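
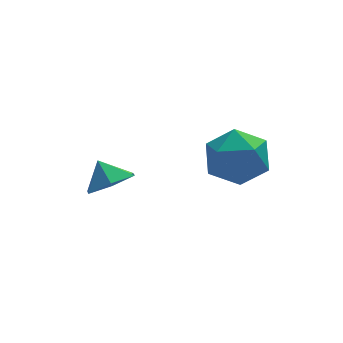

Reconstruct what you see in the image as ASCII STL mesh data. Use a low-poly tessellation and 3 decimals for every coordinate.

solid 
facet normal 0.477 0.629 0.614
outer loop
vertex 1.788 1.997 1.116
vertex 1.509 1.297 2.049
vertex 2.528 1.113 1.446
endloop
endfacet
facet normal 0.773 0.634 -0.034
outer loop
vertex 1.788 1.997 1.116
vertex 2.528 1.113 1.446
vertex 2.313 1.313 0.284
endloop
endfacet
facet normal 0.269 0.820 -0.505
outer loop
vertex 1.788 1.997 1.116
vertex 2.313 1.313 0.284
vertex 1.16 1.62 0.168
endloop
endfacet
facet normal -0.338 0.930 -0.146
outer loop
vertex 1.788 1.997 1.116
vertex 1.16 1.62 0.168
vertex 0.663 1.61 1.259
endloop
endfacet
facet normal -0.210 0.811 0.546
outer loop
vertex 1.788 1.997 1.116
vertex 0.663 1.61 1.259
vertex 1.509 1.297 2.049
endloop
endfacet
facet normal 0.982 -0.031 -0.187
outer loop
vertex 2.313 1.313 0.284
vertex 2.528 1.113 1.446
vertex 2.357 0.19 0.701
endloop
endfacet
facet normal 0.503 -0.040 0.863
outer loop
vertex 2.528 1.113 1.446
vertex 1.509 1.297 2.049
vertex 1.86 0.18 1.792
endloop
endfacet
facet normal -0.608 0.255 0.752
outer loop
vertex 1.509 1.297 2.049
vertex 0.663 1.61 1.259
vertex 0.707 0.487 1.676
endloop
endfacet
facet normal -0.815 0.448 -0.367
outer loop
vertex 0.663 1.61 1.259
vertex 1.16 1.62 0.168
vertex 0.492 0.687 0.514
endloop
endfacet
facet normal 0.167 0.271 -0.948
outer loop
vertex 1.16 1.62 0.168
vertex 2.313 1.313 0.284
vertex 1.511 0.503 -0.089
endloop
endfacet
facet normal 0.338 -0.930 0.146
outer loop
vertex 1.232 -0.197 0.844
vertex 2.357 0.19 0.701
vertex 1.86 0.18 1.792
endloop
endfacet
facet normal -0.269 -0.820 0.505
outer loop
vertex 1.232 -0.197 0.844
vertex 1.86 0.18 1.792
vertex 0.707 0.487 1.676
endloop
endfacet
facet normal -0.773 -0.634 0.034
outer loop
vertex 1.232 -0.197 0.844
vertex 0.707 0.487 1.676
vertex 0.492 0.687 0.514
endloop
endfacet
facet normal -0.477 -0.629 -0.614
outer loop
vertex 1.232 -0.197 0.844
vertex 0.492 0.687 0.514
vertex 1.511 0.503 -0.089
endloop
endfacet
facet normal 0.210 -0.811 -0.546
outer loop
vertex 1.232 -0.197 0.844
vertex 1.511 0.503 -0.089
vertex 2.357 0.19 0.701
endloop
endfacet
facet normal 0.815 -0.448 0.367
outer loop
vertex 1.86 0.18 1.792
vertex 2.357 0.19 0.701
vertex 2.528 1.113 1.446
endloop
endfacet
facet normal -0.167 -0.271 0.948
outer loop
vertex 0.707 0.487 1.676
vertex 1.86 0.18 1.792
vertex 1.509 1.297 2.049
endloop
endfacet
facet normal -0.982 0.031 0.187
outer loop
vertex 0.492 0.687 0.514
vertex 0.707 0.487 1.676
vertex 0.663 1.61 1.259
endloop
endfacet
facet normal -0.503 0.040 -0.863
outer loop
vertex 1.511 0.503 -0.089
vertex 0.492 0.687 0.514
vertex 1.16 1.62 0.168
endloop
endfacet
facet normal 0.608 -0.255 -0.752
outer loop
vertex 2.357 0.19 0.701
vertex 1.511 0.503 -0.089
vertex 2.313 1.313 0.284
endloop
endfacet
facet normal 0.307 -0.543 -0.782
outer loop
vertex -1.321 3.263 -1.179
vertex -2.06 3.618 -1.716
vertex -1.198 4.084 -1.701
endloop
endfacet
facet normal 0.536 0.394 0.746
outer loop
vertex -1.321 3.263 -1.179
vertex -1.198 4.084 -1.701
vertex -2.38 4.182 -0.904
endloop
endfacet
facet normal 0.307 -0.543 -0.781
outer loop
vertex -1.198 4.084 -1.701
vertex -2.06 3.618 -1.716
vertex -1.937 4.438 -2.238
endloop
endfacet
facet normal 0.255 0.931 0.263
outer loop
vertex -1.198 4.084 -1.701
vertex -1.937 4.438 -2.238
vertex -2.38 4.182 -0.904
endloop
endfacet
facet normal 0.307 -0.543 -0.781
outer loop
vertex -1.937 4.438 -2.238
vertex -2.06 3.618 -1.716
vertex -2.799 3.972 -2.253
endloop
endfacet
facet normal -0.476 0.880 0.011
outer loop
vertex -1.937 4.438 -2.238
vertex -2.799 3.972 -2.253
vertex -2.38 4.182 -0.904
endloop
endfacet
facet normal 0.307 -0.543 -0.781
outer loop
vertex -2.799 3.972 -2.253
vertex -2.06 3.618 -1.716
vertex -2.922 3.152 -1.731
endloop
endfacet
facet normal -0.925 0.293 0.242
outer loop
vertex -2.799 3.972 -2.253
vertex -2.922 3.152 -1.731
vertex -2.38 4.182 -0.904
endloop
endfacet
facet normal 0.307 -0.543 -0.782
outer loop
vertex -2.922 3.152 -1.731
vertex -2.06 3.618 -1.716
vertex -2.183 2.797 -1.194
endloop
endfacet
facet normal -0.644 -0.243 0.725
outer loop
vertex -2.922 3.152 -1.731
vertex -2.183 2.797 -1.194
vertex -2.38 4.182 -0.904
endloop
endfacet
facet normal 0.307 -0.543 -0.782
outer loop
vertex -2.183 2.797 -1.194
vertex -2.06 3.618 -1.716
vertex -1.321 3.263 -1.179
endloop
endfacet
facet normal 0.087 -0.192 0.977
outer loop
vertex -2.183 2.797 -1.194
vertex -1.321 3.263 -1.179
vertex -2.38 4.182 -0.904
endloop
endfacet

endsolid


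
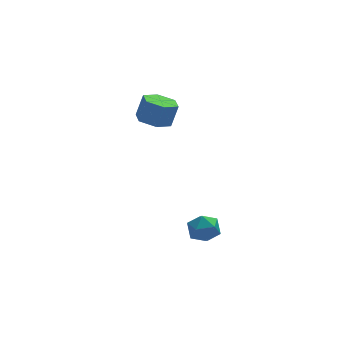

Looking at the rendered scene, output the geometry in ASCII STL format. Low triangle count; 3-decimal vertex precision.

solid 
facet normal -0.318 -0.104 -0.943
outer loop
vertex 2.805 4.06 0.293
vertex 2.061 3.738 0.579
vertex 2.144 4.585 0.458
endloop
endfacet
facet normal 0.555 0.785 -0.274
outer loop
vertex 2.805 4.06 0.293
vertex 2.144 4.585 0.458
vertex 3.184 4.183 1.414
endloop
endfacet
facet normal 0.556 0.785 -0.275
outer loop
vertex 3.184 4.183 1.414
vertex 2.144 4.585 0.458
vertex 2.523 4.709 1.579
endloop
endfacet
facet normal 0.318 0.104 0.942
outer loop
vertex 3.184 4.183 1.414
vertex 2.523 4.709 1.579
vertex 2.439 3.862 1.701
endloop
endfacet
facet normal -0.318 -0.104 -0.943
outer loop
vertex 2.144 4.585 0.458
vertex 2.061 3.738 0.579
vertex 1.4 4.264 0.744
endloop
endfacet
facet normal -0.387 0.922 0.029
outer loop
vertex 2.144 4.585 0.458
vertex 1.4 4.264 0.744
vertex 2.523 4.709 1.579
endloop
endfacet
facet normal -0.387 0.921 0.030
outer loop
vertex 2.523 4.709 1.579
vertex 1.4 4.264 0.744
vertex 1.779 4.387 1.866
endloop
endfacet
facet normal 0.318 0.104 0.942
outer loop
vertex 2.523 4.709 1.579
vertex 1.779 4.387 1.866
vertex 2.439 3.862 1.701
endloop
endfacet
facet normal -0.318 -0.104 -0.942
outer loop
vertex 1.4 4.264 0.744
vertex 2.061 3.738 0.579
vertex 1.316 3.417 0.866
endloop
endfacet
facet normal -0.943 0.137 0.303
outer loop
vertex 1.4 4.264 0.744
vertex 1.316 3.417 0.866
vertex 1.779 4.387 1.866
endloop
endfacet
facet normal -0.943 0.137 0.304
outer loop
vertex 1.779 4.387 1.866
vertex 1.316 3.417 0.866
vertex 1.695 3.54 1.987
endloop
endfacet
facet normal 0.318 0.103 0.943
outer loop
vertex 1.779 4.387 1.866
vertex 1.695 3.54 1.987
vertex 2.439 3.862 1.701
endloop
endfacet
facet normal -0.318 -0.104 -0.942
outer loop
vertex 1.316 3.417 0.866
vertex 2.061 3.738 0.579
vertex 1.977 2.891 0.701
endloop
endfacet
facet normal -0.556 -0.785 0.274
outer loop
vertex 1.316 3.417 0.866
vertex 1.977 2.891 0.701
vertex 1.695 3.54 1.987
endloop
endfacet
facet normal -0.555 -0.785 0.275
outer loop
vertex 1.695 3.54 1.987
vertex 1.977 2.891 0.701
vertex 2.356 3.015 1.822
endloop
endfacet
facet normal 0.318 0.104 0.943
outer loop
vertex 1.695 3.54 1.987
vertex 2.356 3.015 1.822
vertex 2.439 3.862 1.701
endloop
endfacet
facet normal -0.318 -0.104 -0.942
outer loop
vertex 1.977 2.891 0.701
vertex 2.061 3.738 0.579
vertex 2.721 3.213 0.414
endloop
endfacet
facet normal 0.388 -0.921 -0.029
outer loop
vertex 1.977 2.891 0.701
vertex 2.721 3.213 0.414
vertex 2.356 3.015 1.822
endloop
endfacet
facet normal 0.386 -0.922 -0.029
outer loop
vertex 2.356 3.015 1.822
vertex 2.721 3.213 0.414
vertex 3.1 3.336 1.536
endloop
endfacet
facet normal 0.318 0.104 0.943
outer loop
vertex 2.356 3.015 1.822
vertex 3.1 3.336 1.536
vertex 2.439 3.862 1.701
endloop
endfacet
facet normal -0.318 -0.103 -0.943
outer loop
vertex 2.721 3.213 0.414
vertex 2.061 3.738 0.579
vertex 2.805 4.06 0.293
endloop
endfacet
facet normal 0.943 -0.137 -0.304
outer loop
vertex 2.721 3.213 0.414
vertex 2.805 4.06 0.293
vertex 3.1 3.336 1.536
endloop
endfacet
facet normal 0.943 -0.137 -0.304
outer loop
vertex 3.1 3.336 1.536
vertex 2.805 4.06 0.293
vertex 3.184 4.183 1.414
endloop
endfacet
facet normal 0.318 0.104 0.942
outer loop
vertex 3.1 3.336 1.536
vertex 3.184 4.183 1.414
vertex 2.439 3.862 1.701
endloop
endfacet
facet normal -0.356 0.626 0.693
outer loop
vertex 2.089 -1.5 -2.538
vertex 2.673 -1.72 -2.039
vertex 2.783 -1.105 -2.538
endloop
endfacet
facet normal -0.494 0.869 0.036
outer loop
vertex 2.089 -1.5 -2.538
vertex 2.783 -1.105 -2.538
vertex 2.424 -1.281 -3.229
endloop
endfacet
facet normal -0.876 0.373 -0.306
outer loop
vertex 2.089 -1.5 -2.538
vertex 2.424 -1.281 -3.229
vertex 2.091 -2.004 -3.158
endloop
endfacet
facet normal -0.975 -0.175 0.139
outer loop
vertex 2.089 -1.5 -2.538
vertex 2.091 -2.004 -3.158
vertex 2.245 -2.275 -2.422
endloop
endfacet
facet normal -0.653 -0.018 0.757
outer loop
vertex 2.089 -1.5 -2.538
vertex 2.245 -2.275 -2.422
vertex 2.673 -1.72 -2.039
endloop
endfacet
facet normal 0.128 0.943 -0.307
outer loop
vertex 2.424 -1.281 -3.229
vertex 2.783 -1.105 -2.538
vertex 3.215 -1.365 -3.158
endloop
endfacet
facet normal 0.350 0.552 0.757
outer loop
vertex 2.783 -1.105 -2.538
vertex 2.673 -1.72 -2.039
vertex 3.369 -1.636 -2.422
endloop
endfacet
facet normal -0.130 -0.494 0.860
outer loop
vertex 2.673 -1.72 -2.039
vertex 2.245 -2.275 -2.422
vertex 3.036 -2.359 -2.351
endloop
endfacet
facet normal -0.650 -0.747 -0.139
outer loop
vertex 2.245 -2.275 -2.422
vertex 2.091 -2.004 -3.158
vertex 2.677 -2.535 -3.042
endloop
endfacet
facet normal -0.490 0.141 -0.860
outer loop
vertex 2.091 -2.004 -3.158
vertex 2.424 -1.281 -3.229
vertex 2.787 -1.92 -3.541
endloop
endfacet
facet normal 0.975 0.175 -0.139
outer loop
vertex 3.371 -2.14 -3.042
vertex 3.215 -1.365 -3.158
vertex 3.369 -1.636 -2.422
endloop
endfacet
facet normal 0.876 -0.373 0.306
outer loop
vertex 3.371 -2.14 -3.042
vertex 3.369 -1.636 -2.422
vertex 3.036 -2.359 -2.351
endloop
endfacet
facet normal 0.494 -0.869 -0.036
outer loop
vertex 3.371 -2.14 -3.042
vertex 3.036 -2.359 -2.351
vertex 2.677 -2.535 -3.042
endloop
endfacet
facet normal 0.356 -0.626 -0.693
outer loop
vertex 3.371 -2.14 -3.042
vertex 2.677 -2.535 -3.042
vertex 2.787 -1.92 -3.541
endloop
endfacet
facet normal 0.653 0.018 -0.757
outer loop
vertex 3.371 -2.14 -3.042
vertex 2.787 -1.92 -3.541
vertex 3.215 -1.365 -3.158
endloop
endfacet
facet normal 0.650 0.747 0.139
outer loop
vertex 3.369 -1.636 -2.422
vertex 3.215 -1.365 -3.158
vertex 2.783 -1.105 -2.538
endloop
endfacet
facet normal 0.490 -0.141 0.860
outer loop
vertex 3.036 -2.359 -2.351
vertex 3.369 -1.636 -2.422
vertex 2.673 -1.72 -2.039
endloop
endfacet
facet normal -0.128 -0.943 0.307
outer loop
vertex 2.677 -2.535 -3.042
vertex 3.036 -2.359 -2.351
vertex 2.245 -2.275 -2.422
endloop
endfacet
facet normal -0.350 -0.552 -0.757
outer loop
vertex 2.787 -1.92 -3.541
vertex 2.677 -2.535 -3.042
vertex 2.091 -2.004 -3.158
endloop
endfacet
facet normal 0.130 0.494 -0.860
outer loop
vertex 3.215 -1.365 -3.158
vertex 2.787 -1.92 -3.541
vertex 2.424 -1.281 -3.229
endloop
endfacet

endsolid


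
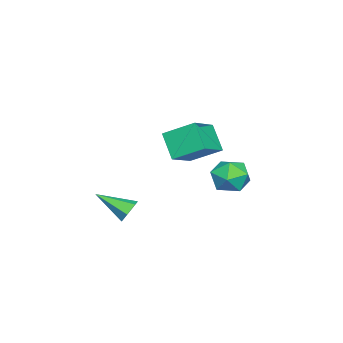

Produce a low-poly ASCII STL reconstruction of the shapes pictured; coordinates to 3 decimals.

solid 
facet normal 0.093 0.967 -0.238
outer loop
vertex -2.875 3.819 -0.131
vertex -3.975 3.982 0.1
vertex -3.199 4.108 0.918
endloop
endfacet
facet normal 0.705 0.708 0.023
outer loop
vertex -2.875 3.819 -0.131
vertex -3.199 4.108 0.918
vertex -2.399 3.316 0.769
endloop
endfacet
facet normal 0.907 0.161 -0.390
outer loop
vertex -2.875 3.819 -0.131
vertex -2.399 3.316 0.769
vertex -2.681 2.7 -0.142
endloop
endfacet
facet normal 0.418 0.081 -0.905
outer loop
vertex -2.875 3.819 -0.131
vertex -2.681 2.7 -0.142
vertex -3.656 3.111 -0.556
endloop
endfacet
facet normal -0.084 0.580 -0.811
outer loop
vertex -2.875 3.819 -0.131
vertex -3.656 3.111 -0.556
vertex -3.975 3.982 0.1
endloop
endfacet
facet normal 0.578 0.457 0.676
outer loop
vertex -2.399 3.316 0.769
vertex -3.199 4.108 0.918
vertex -3.204 3.169 1.556
endloop
endfacet
facet normal -0.412 0.874 0.257
outer loop
vertex -3.199 4.108 0.918
vertex -3.975 3.982 0.1
vertex -4.179 3.58 1.142
endloop
endfacet
facet normal -0.700 0.248 -0.670
outer loop
vertex -3.975 3.982 0.1
vertex -3.656 3.111 -0.556
vertex -4.461 2.964 0.231
endloop
endfacet
facet normal 0.113 -0.559 -0.822
outer loop
vertex -3.656 3.111 -0.556
vertex -2.681 2.7 -0.142
vertex -3.661 2.172 0.082
endloop
endfacet
facet normal 0.903 -0.430 0.011
outer loop
vertex -2.681 2.7 -0.142
vertex -2.399 3.316 0.769
vertex -2.885 2.298 0.9
endloop
endfacet
facet normal -0.418 -0.081 0.905
outer loop
vertex -3.985 2.461 1.131
vertex -3.204 3.169 1.556
vertex -4.179 3.58 1.142
endloop
endfacet
facet normal -0.907 -0.161 0.390
outer loop
vertex -3.985 2.461 1.131
vertex -4.179 3.58 1.142
vertex -4.461 2.964 0.231
endloop
endfacet
facet normal -0.705 -0.708 -0.023
outer loop
vertex -3.985 2.461 1.131
vertex -4.461 2.964 0.231
vertex -3.661 2.172 0.082
endloop
endfacet
facet normal -0.093 -0.967 0.238
outer loop
vertex -3.985 2.461 1.131
vertex -3.661 2.172 0.082
vertex -2.885 2.298 0.9
endloop
endfacet
facet normal 0.084 -0.580 0.811
outer loop
vertex -3.985 2.461 1.131
vertex -2.885 2.298 0.9
vertex -3.204 3.169 1.556
endloop
endfacet
facet normal -0.113 0.559 0.822
outer loop
vertex -4.179 3.58 1.142
vertex -3.204 3.169 1.556
vertex -3.199 4.108 0.918
endloop
endfacet
facet normal -0.903 0.430 -0.011
outer loop
vertex -4.461 2.964 0.231
vertex -4.179 3.58 1.142
vertex -3.975 3.982 0.1
endloop
endfacet
facet normal -0.578 -0.457 -0.676
outer loop
vertex -3.661 2.172 0.082
vertex -4.461 2.964 0.231
vertex -3.656 3.111 -0.556
endloop
endfacet
facet normal 0.412 -0.874 -0.257
outer loop
vertex -2.885 2.298 0.9
vertex -3.661 2.172 0.082
vertex -2.681 2.7 -0.142
endloop
endfacet
facet normal 0.700 -0.248 0.670
outer loop
vertex -3.204 3.169 1.556
vertex -2.885 2.298 0.9
vertex -2.399 3.316 0.769
endloop
endfacet
facet normal -0.061 0.876 -0.478
outer loop
vertex 3.277 0.141 0.293
vertex 2.762 0.34 0.724
vertex 3.429 0.476 0.888
endloop
endfacet
facet normal 0.946 -0.319 -0.062
outer loop
vertex 3.277 0.141 0.293
vertex 3.429 0.476 0.888
vertex 2.878 -1.3 1.616
endloop
endfacet
facet normal -0.061 0.876 -0.478
outer loop
vertex 3.429 0.476 0.888
vertex 2.762 0.34 0.724
vertex 2.914 0.675 1.319
endloop
endfacet
facet normal 0.661 0.100 0.744
outer loop
vertex 3.429 0.476 0.888
vertex 2.914 0.675 1.319
vertex 2.878 -1.3 1.616
endloop
endfacet
facet normal -0.062 0.876 -0.478
outer loop
vertex 2.914 0.675 1.319
vertex 2.762 0.34 0.724
vertex 2.248 0.538 1.154
endloop
endfacet
facet normal -0.266 0.148 0.952
outer loop
vertex 2.914 0.675 1.319
vertex 2.248 0.538 1.154
vertex 2.878 -1.3 1.616
endloop
endfacet
facet normal -0.062 0.876 -0.478
outer loop
vertex 2.248 0.538 1.154
vertex 2.762 0.34 0.724
vertex 2.096 0.203 0.559
endloop
endfacet
facet normal -0.908 -0.221 0.357
outer loop
vertex 2.248 0.538 1.154
vertex 2.096 0.203 0.559
vertex 2.878 -1.3 1.616
endloop
endfacet
facet normal -0.062 0.876 -0.478
outer loop
vertex 2.096 0.203 0.559
vertex 2.762 0.34 0.724
vertex 2.611 0.004 0.128
endloop
endfacet
facet normal -0.623 -0.640 -0.449
outer loop
vertex 2.096 0.203 0.559
vertex 2.611 0.004 0.128
vertex 2.878 -1.3 1.616
endloop
endfacet
facet normal -0.062 0.876 -0.478
outer loop
vertex 2.611 0.004 0.128
vertex 2.762 0.34 0.724
vertex 3.277 0.141 0.293
endloop
endfacet
facet normal 0.305 -0.689 -0.658
outer loop
vertex 2.611 0.004 0.128
vertex 3.277 0.141 0.293
vertex 2.878 -1.3 1.616
endloop
endfacet
facet normal -0.470 -0.474 0.745
outer loop
vertex -1.089 2.126 5.039
vertex -2.724 2.455 4.217
vertex -0.946 0.547 4.124
endloop
endfacet
facet normal 0.879 -0.177 0.442
outer loop
vertex -0.176 1.325 2.903
vertex -1.089 2.126 5.039
vertex -0.946 0.547 4.124
endloop
endfacet
facet normal -0.470 -0.474 0.745
outer loop
vertex -0.946 0.547 4.124
vertex -2.724 2.455 4.217
vertex -2.582 0.877 3.302
endloop
endfacet
facet normal 0.078 -0.862 -0.501
outer loop
vertex -2.582 0.877 3.302
vertex -0.176 1.325 2.903
vertex -0.946 0.547 4.124
endloop
endfacet
facet normal -0.078 0.862 0.500
outer loop
vertex -1.089 2.126 5.039
vertex -1.954 3.233 2.996
vertex -2.724 2.455 4.217
endloop
endfacet
facet normal 0.879 -0.177 0.442
outer loop
vertex -0.318 2.903 3.818
vertex -1.089 2.126 5.039
vertex -0.176 1.325 2.903
endloop
endfacet
facet normal -0.077 0.863 0.500
outer loop
vertex -0.318 2.903 3.818
vertex -1.954 3.233 2.996
vertex -1.089 2.126 5.039
endloop
endfacet
facet normal -0.879 0.177 -0.442
outer loop
vertex -2.724 2.455 4.217
vertex -1.954 3.233 2.996
vertex -2.582 0.877 3.302
endloop
endfacet
facet normal 0.078 -0.863 -0.500
outer loop
vertex -1.811 1.654 2.081
vertex -0.176 1.325 2.903
vertex -2.582 0.877 3.302
endloop
endfacet
facet normal -0.879 0.177 -0.443
outer loop
vertex -2.582 0.877 3.302
vertex -1.954 3.233 2.996
vertex -1.811 1.654 2.081
endloop
endfacet
facet normal 0.470 0.474 -0.745
outer loop
vertex -1.811 1.654 2.081
vertex -0.318 2.903 3.818
vertex -0.176 1.325 2.903
endloop
endfacet
facet normal 0.470 0.474 -0.745
outer loop
vertex -1.954 3.233 2.996
vertex -0.318 2.903 3.818
vertex -1.811 1.654 2.081
endloop
endfacet

endsolid


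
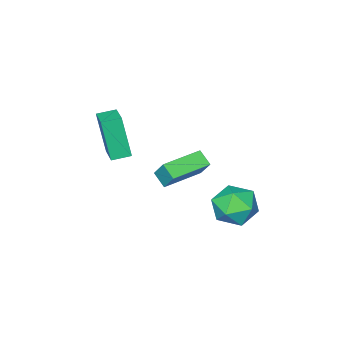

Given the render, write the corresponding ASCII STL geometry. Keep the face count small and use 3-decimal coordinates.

solid 
facet normal -0.154 0.945 -0.290
outer loop
vertex -0.093 2.202 -2.303
vertex -1.161 2.123 -1.995
vertex -0.395 2.472 -1.265
endloop
endfacet
facet normal 0.519 0.852 -0.071
outer loop
vertex -0.093 2.202 -2.303
vertex -0.395 2.472 -1.265
vertex 0.539 1.889 -1.44
endloop
endfacet
facet normal 0.813 0.341 -0.472
outer loop
vertex -0.093 2.202 -2.303
vertex 0.539 1.889 -1.44
vertex 0.35 1.179 -2.279
endloop
endfacet
facet normal 0.323 0.118 -0.939
outer loop
vertex -0.093 2.202 -2.303
vertex 0.35 1.179 -2.279
vertex -0.701 1.324 -2.622
endloop
endfacet
facet normal -0.275 0.491 -0.827
outer loop
vertex -0.093 2.202 -2.303
vertex -0.701 1.324 -2.622
vertex -1.161 2.123 -1.995
endloop
endfacet
facet normal 0.500 0.620 0.604
outer loop
vertex 0.539 1.889 -1.44
vertex -0.395 2.472 -1.265
vertex -0.139 1.616 -0.598
endloop
endfacet
facet normal -0.588 0.770 0.248
outer loop
vertex -0.395 2.472 -1.265
vertex -1.161 2.123 -1.995
vertex -1.19 1.761 -0.941
endloop
endfacet
facet normal -0.784 0.035 -0.620
outer loop
vertex -1.161 2.123 -1.995
vertex -0.701 1.324 -2.622
vertex -1.379 1.051 -1.78
endloop
endfacet
facet normal 0.183 -0.570 -0.801
outer loop
vertex -0.701 1.324 -2.622
vertex 0.35 1.179 -2.279
vertex -0.445 0.468 -1.955
endloop
endfacet
facet normal 0.977 -0.208 -0.044
outer loop
vertex 0.35 1.179 -2.279
vertex 0.539 1.889 -1.44
vertex 0.321 0.817 -1.225
endloop
endfacet
facet normal -0.323 -0.118 0.939
outer loop
vertex -0.747 0.738 -0.917
vertex -0.139 1.616 -0.598
vertex -1.19 1.761 -0.941
endloop
endfacet
facet normal -0.813 -0.341 0.472
outer loop
vertex -0.747 0.738 -0.917
vertex -1.19 1.761 -0.941
vertex -1.379 1.051 -1.78
endloop
endfacet
facet normal -0.519 -0.852 0.071
outer loop
vertex -0.747 0.738 -0.917
vertex -1.379 1.051 -1.78
vertex -0.445 0.468 -1.955
endloop
endfacet
facet normal 0.154 -0.945 0.290
outer loop
vertex -0.747 0.738 -0.917
vertex -0.445 0.468 -1.955
vertex 0.321 0.817 -1.225
endloop
endfacet
facet normal 0.275 -0.491 0.827
outer loop
vertex -0.747 0.738 -0.917
vertex 0.321 0.817 -1.225
vertex -0.139 1.616 -0.598
endloop
endfacet
facet normal -0.183 0.570 0.801
outer loop
vertex -1.19 1.761 -0.941
vertex -0.139 1.616 -0.598
vertex -0.395 2.472 -1.265
endloop
endfacet
facet normal -0.977 0.208 0.044
outer loop
vertex -1.379 1.051 -1.78
vertex -1.19 1.761 -0.941
vertex -1.161 2.123 -1.995
endloop
endfacet
facet normal -0.500 -0.620 -0.604
outer loop
vertex -0.445 0.468 -1.955
vertex -1.379 1.051 -1.78
vertex -0.701 1.324 -2.622
endloop
endfacet
facet normal 0.588 -0.770 -0.248
outer loop
vertex 0.321 0.817 -1.225
vertex -0.445 0.468 -1.955
vertex 0.35 1.179 -2.279
endloop
endfacet
facet normal 0.784 -0.035 0.620
outer loop
vertex -0.139 1.616 -0.598
vertex 0.321 0.817 -1.225
vertex 0.539 1.889 -1.44
endloop
endfacet
facet normal -0.865 0.481 0.143
outer loop
vertex 1.165 -4.066 2.289
vertex 1.797 -3.017 2.585
vertex 1.153 -3.474 0.222
endloop
endfacet
facet normal -0.502 -0.832 -0.235
outer loop
vertex 1.923 -3.903 0.095
vertex 1.165 -4.066 2.289
vertex 1.153 -3.474 0.222
endloop
endfacet
facet normal -0.865 0.482 0.142
outer loop
vertex 1.153 -3.474 0.222
vertex 1.797 -3.017 2.585
vertex 1.786 -2.426 0.518
endloop
endfacet
facet normal -0.005 0.275 -0.961
outer loop
vertex 1.786 -2.426 0.518
vertex 1.923 -3.903 0.095
vertex 1.153 -3.474 0.222
endloop
endfacet
facet normal 0.006 -0.275 0.962
outer loop
vertex 1.165 -4.066 2.289
vertex 2.567 -3.446 2.458
vertex 1.797 -3.017 2.585
endloop
endfacet
facet normal -0.502 -0.832 -0.235
outer loop
vertex 1.934 -4.494 2.162
vertex 1.165 -4.066 2.289
vertex 1.923 -3.903 0.095
endloop
endfacet
facet normal 0.006 -0.275 0.961
outer loop
vertex 1.934 -4.494 2.162
vertex 2.567 -3.446 2.458
vertex 1.165 -4.066 2.289
endloop
endfacet
facet normal 0.502 0.832 0.235
outer loop
vertex 1.797 -3.017 2.585
vertex 2.567 -3.446 2.458
vertex 1.786 -2.426 0.518
endloop
endfacet
facet normal -0.006 0.275 -0.961
outer loop
vertex 2.555 -2.854 0.391
vertex 1.923 -3.903 0.095
vertex 1.786 -2.426 0.518
endloop
endfacet
facet normal 0.502 0.832 0.235
outer loop
vertex 1.786 -2.426 0.518
vertex 2.567 -3.446 2.458
vertex 2.555 -2.854 0.391
endloop
endfacet
facet normal 0.865 -0.481 -0.142
outer loop
vertex 2.555 -2.854 0.391
vertex 1.934 -4.494 2.162
vertex 1.923 -3.903 0.095
endloop
endfacet
facet normal 0.865 -0.482 -0.143
outer loop
vertex 2.567 -3.446 2.458
vertex 1.934 -4.494 2.162
vertex 2.555 -2.854 0.391
endloop
endfacet
facet normal -0.994 0.108 0.025
outer loop
vertex -0.999 -1.806 -0.737
vertex -0.902 -1.136 0.217
vertex -0.936 -1.116 -1.229
endloop
endfacet
facet normal -0.083 -0.574 -0.815
outer loop
vertex 0.982 -1.324 -1.277
vertex -0.999 -1.806 -0.737
vertex -0.936 -1.116 -1.229
endloop
endfacet
facet normal -0.994 0.108 0.025
outer loop
vertex -0.936 -1.116 -1.229
vertex -0.902 -1.136 0.217
vertex -0.839 -0.446 -0.275
endloop
endfacet
facet normal 0.074 0.813 -0.578
outer loop
vertex -0.839 -0.446 -0.275
vertex 0.982 -1.324 -1.277
vertex -0.936 -1.116 -1.229
endloop
endfacet
facet normal -0.074 -0.813 0.578
outer loop
vertex -0.999 -1.806 -0.737
vertex 1.016 -1.344 0.169
vertex -0.902 -1.136 0.217
endloop
endfacet
facet normal -0.083 -0.574 -0.815
outer loop
vertex 0.919 -2.014 -0.785
vertex -0.999 -1.806 -0.737
vertex 0.982 -1.324 -1.277
endloop
endfacet
facet normal -0.074 -0.813 0.578
outer loop
vertex 0.919 -2.014 -0.785
vertex 1.016 -1.344 0.169
vertex -0.999 -1.806 -0.737
endloop
endfacet
facet normal 0.083 0.574 0.815
outer loop
vertex -0.902 -1.136 0.217
vertex 1.016 -1.344 0.169
vertex -0.839 -0.446 -0.275
endloop
endfacet
facet normal 0.074 0.813 -0.578
outer loop
vertex 1.079 -0.654 -0.323
vertex 0.982 -1.324 -1.277
vertex -0.839 -0.446 -0.275
endloop
endfacet
facet normal 0.083 0.574 0.815
outer loop
vertex -0.839 -0.446 -0.275
vertex 1.016 -1.344 0.169
vertex 1.079 -0.654 -0.323
endloop
endfacet
facet normal 0.994 -0.108 -0.025
outer loop
vertex 1.079 -0.654 -0.323
vertex 0.919 -2.014 -0.785
vertex 0.982 -1.324 -1.277
endloop
endfacet
facet normal 0.994 -0.108 -0.025
outer loop
vertex 1.016 -1.344 0.169
vertex 0.919 -2.014 -0.785
vertex 1.079 -0.654 -0.323
endloop
endfacet

endsolid


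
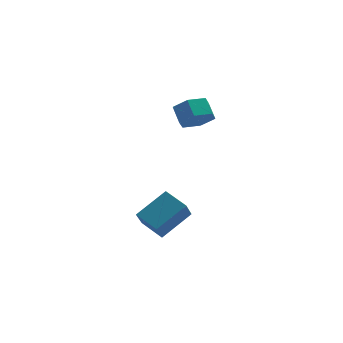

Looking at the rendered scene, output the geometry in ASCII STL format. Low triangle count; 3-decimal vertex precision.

solid 
facet normal -0.676 -0.491 -0.550
outer loop
vertex 2.197 -4.72 -2.822
vertex 1.214 -3.922 -2.327
vertex 2.396 -3.832 -3.86
endloop
endfacet
facet normal 0.723 -0.587 -0.363
outer loop
vertex 3.706 -2.878 -2.793
vertex 2.197 -4.72 -2.822
vertex 2.396 -3.832 -3.86
endloop
endfacet
facet normal -0.676 -0.491 -0.550
outer loop
vertex 2.396 -3.832 -3.86
vertex 1.214 -3.922 -2.327
vertex 1.412 -3.034 -3.364
endloop
endfacet
facet normal 0.143 0.644 -0.752
outer loop
vertex 1.412 -3.034 -3.364
vertex 3.706 -2.878 -2.793
vertex 2.396 -3.832 -3.86
endloop
endfacet
facet normal -0.144 -0.643 0.752
outer loop
vertex 2.197 -4.72 -2.822
vertex 2.524 -2.968 -1.26
vertex 1.214 -3.922 -2.327
endloop
endfacet
facet normal 0.723 -0.587 -0.364
outer loop
vertex 3.508 -3.766 -1.756
vertex 2.197 -4.72 -2.822
vertex 3.706 -2.878 -2.793
endloop
endfacet
facet normal -0.143 -0.644 0.752
outer loop
vertex 3.508 -3.766 -1.756
vertex 2.524 -2.968 -1.26
vertex 2.197 -4.72 -2.822
endloop
endfacet
facet normal -0.724 0.586 0.364
outer loop
vertex 1.214 -3.922 -2.327
vertex 2.524 -2.968 -1.26
vertex 1.412 -3.034 -3.364
endloop
endfacet
facet normal 0.143 0.643 -0.752
outer loop
vertex 2.723 -2.08 -2.298
vertex 3.706 -2.878 -2.793
vertex 1.412 -3.034 -3.364
endloop
endfacet
facet normal -0.723 0.587 0.364
outer loop
vertex 1.412 -3.034 -3.364
vertex 2.524 -2.968 -1.26
vertex 2.723 -2.08 -2.298
endloop
endfacet
facet normal 0.676 0.491 0.550
outer loop
vertex 2.723 -2.08 -2.298
vertex 3.508 -3.766 -1.756
vertex 3.706 -2.878 -2.793
endloop
endfacet
facet normal 0.676 0.491 0.550
outer loop
vertex 2.524 -2.968 -1.26
vertex 3.508 -3.766 -1.756
vertex 2.723 -2.08 -2.298
endloop
endfacet
facet normal 0.323 -0.682 -0.656
outer loop
vertex 4.591 -1.512 3.156
vertex 3.898 -1.285 2.579
vertex 4.715 -0.843 2.522
endloop
endfacet
facet normal 0.937 0.133 0.323
outer loop
vertex 4.591 -1.512 3.156
vertex 4.715 -0.843 2.522
vertex 4.255 -0.803 3.839
endloop
endfacet
facet normal 0.937 0.134 0.323
outer loop
vertex 4.255 -0.803 3.839
vertex 4.715 -0.843 2.522
vertex 4.378 -0.134 3.204
endloop
endfacet
facet normal -0.323 0.682 0.656
outer loop
vertex 4.255 -0.803 3.839
vertex 4.378 -0.134 3.204
vertex 3.562 -0.575 3.261
endloop
endfacet
facet normal 0.323 -0.682 -0.656
outer loop
vertex 4.715 -0.843 2.522
vertex 3.898 -1.285 2.579
vertex 4.022 -0.616 1.945
endloop
endfacet
facet normal 0.583 0.690 -0.429
outer loop
vertex 4.715 -0.843 2.522
vertex 4.022 -0.616 1.945
vertex 4.378 -0.134 3.204
endloop
endfacet
facet normal 0.584 0.689 -0.429
outer loop
vertex 4.378 -0.134 3.204
vertex 4.022 -0.616 1.945
vertex 3.686 0.093 2.627
endloop
endfacet
facet normal -0.323 0.682 0.656
outer loop
vertex 4.378 -0.134 3.204
vertex 3.686 0.093 2.627
vertex 3.562 -0.575 3.261
endloop
endfacet
facet normal 0.323 -0.682 -0.656
outer loop
vertex 4.022 -0.616 1.945
vertex 3.898 -1.285 2.579
vertex 3.205 -1.057 2.001
endloop
endfacet
facet normal -0.352 0.557 -0.752
outer loop
vertex 4.022 -0.616 1.945
vertex 3.205 -1.057 2.001
vertex 3.686 0.093 2.627
endloop
endfacet
facet normal -0.353 0.557 -0.752
outer loop
vertex 3.686 0.093 2.627
vertex 3.205 -1.057 2.001
vertex 2.869 -0.348 2.684
endloop
endfacet
facet normal -0.323 0.682 0.656
outer loop
vertex 3.686 0.093 2.627
vertex 2.869 -0.348 2.684
vertex 3.562 -0.575 3.261
endloop
endfacet
facet normal 0.323 -0.682 -0.656
outer loop
vertex 3.205 -1.057 2.001
vertex 3.898 -1.285 2.579
vertex 3.082 -1.726 2.636
endloop
endfacet
facet normal -0.937 -0.134 -0.322
outer loop
vertex 3.205 -1.057 2.001
vertex 3.082 -1.726 2.636
vertex 2.869 -0.348 2.684
endloop
endfacet
facet normal -0.937 -0.133 -0.324
outer loop
vertex 2.869 -0.348 2.684
vertex 3.082 -1.726 2.636
vertex 2.745 -1.017 3.318
endloop
endfacet
facet normal -0.323 0.682 0.656
outer loop
vertex 2.869 -0.348 2.684
vertex 2.745 -1.017 3.318
vertex 3.562 -0.575 3.261
endloop
endfacet
facet normal 0.323 -0.682 -0.656
outer loop
vertex 3.082 -1.726 2.636
vertex 3.898 -1.285 2.579
vertex 3.774 -1.953 3.213
endloop
endfacet
facet normal -0.584 -0.690 0.429
outer loop
vertex 3.082 -1.726 2.636
vertex 3.774 -1.953 3.213
vertex 2.745 -1.017 3.318
endloop
endfacet
facet normal -0.583 -0.689 0.429
outer loop
vertex 2.745 -1.017 3.318
vertex 3.774 -1.953 3.213
vertex 3.438 -1.244 3.895
endloop
endfacet
facet normal -0.323 0.682 0.656
outer loop
vertex 2.745 -1.017 3.318
vertex 3.438 -1.244 3.895
vertex 3.562 -0.575 3.261
endloop
endfacet
facet normal 0.323 -0.682 -0.656
outer loop
vertex 3.774 -1.953 3.213
vertex 3.898 -1.285 2.579
vertex 4.591 -1.512 3.156
endloop
endfacet
facet normal 0.353 -0.556 0.752
outer loop
vertex 3.774 -1.953 3.213
vertex 4.591 -1.512 3.156
vertex 3.438 -1.244 3.895
endloop
endfacet
facet normal 0.352 -0.557 0.752
outer loop
vertex 3.438 -1.244 3.895
vertex 4.591 -1.512 3.156
vertex 4.255 -0.803 3.839
endloop
endfacet
facet normal -0.323 0.682 0.656
outer loop
vertex 3.438 -1.244 3.895
vertex 4.255 -0.803 3.839
vertex 3.562 -0.575 3.261
endloop
endfacet

endsolid


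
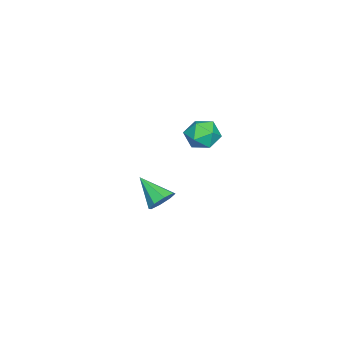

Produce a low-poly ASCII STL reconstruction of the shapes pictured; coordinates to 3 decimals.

solid 
facet normal -0.143 0.865 0.481
outer loop
vertex -2.077 -0.481 2.677
vertex -2.215 -0.85 3.299
vertex -1.526 -0.646 3.137
endloop
endfacet
facet normal 0.326 0.944 -0.052
outer loop
vertex -2.077 -0.481 2.677
vertex -1.526 -0.646 3.137
vertex -1.433 -0.718 2.41
endloop
endfacet
facet normal 0.004 0.752 -0.659
outer loop
vertex -2.077 -0.481 2.677
vertex -1.433 -0.718 2.41
vertex -2.064 -0.966 2.123
endloop
endfacet
facet normal -0.665 0.554 -0.501
outer loop
vertex -2.077 -0.481 2.677
vertex -2.064 -0.966 2.123
vertex -2.547 -1.048 2.673
endloop
endfacet
facet normal -0.755 0.624 0.203
outer loop
vertex -2.077 -0.481 2.677
vertex -2.547 -1.048 2.673
vertex -2.215 -0.85 3.299
endloop
endfacet
facet normal 0.867 0.494 0.062
outer loop
vertex -1.433 -0.718 2.41
vertex -1.526 -0.646 3.137
vertex -1.173 -1.232 2.867
endloop
endfacet
facet normal 0.109 0.366 0.924
outer loop
vertex -1.526 -0.646 3.137
vertex -2.215 -0.85 3.299
vertex -1.656 -1.314 3.417
endloop
endfacet
facet normal -0.880 -0.024 0.474
outer loop
vertex -2.215 -0.85 3.299
vertex -2.547 -1.048 2.673
vertex -2.287 -1.562 3.13
endloop
endfacet
facet normal -0.734 -0.136 -0.665
outer loop
vertex -2.547 -1.048 2.673
vertex -2.064 -0.966 2.123
vertex -2.194 -1.634 2.403
endloop
endfacet
facet normal 0.346 0.183 -0.920
outer loop
vertex -2.064 -0.966 2.123
vertex -1.433 -0.718 2.41
vertex -1.505 -1.43 2.241
endloop
endfacet
facet normal 0.665 -0.554 0.501
outer loop
vertex -1.643 -1.799 2.863
vertex -1.173 -1.232 2.867
vertex -1.656 -1.314 3.417
endloop
endfacet
facet normal -0.004 -0.752 0.659
outer loop
vertex -1.643 -1.799 2.863
vertex -1.656 -1.314 3.417
vertex -2.287 -1.562 3.13
endloop
endfacet
facet normal -0.326 -0.944 0.052
outer loop
vertex -1.643 -1.799 2.863
vertex -2.287 -1.562 3.13
vertex -2.194 -1.634 2.403
endloop
endfacet
facet normal 0.143 -0.865 -0.481
outer loop
vertex -1.643 -1.799 2.863
vertex -2.194 -1.634 2.403
vertex -1.505 -1.43 2.241
endloop
endfacet
facet normal 0.755 -0.624 -0.203
outer loop
vertex -1.643 -1.799 2.863
vertex -1.505 -1.43 2.241
vertex -1.173 -1.232 2.867
endloop
endfacet
facet normal 0.734 0.136 0.665
outer loop
vertex -1.656 -1.314 3.417
vertex -1.173 -1.232 2.867
vertex -1.526 -0.646 3.137
endloop
endfacet
facet normal -0.346 -0.183 0.920
outer loop
vertex -2.287 -1.562 3.13
vertex -1.656 -1.314 3.417
vertex -2.215 -0.85 3.299
endloop
endfacet
facet normal -0.867 -0.494 -0.062
outer loop
vertex -2.194 -1.634 2.403
vertex -2.287 -1.562 3.13
vertex -2.547 -1.048 2.673
endloop
endfacet
facet normal -0.109 -0.366 -0.924
outer loop
vertex -1.505 -1.43 2.241
vertex -2.194 -1.634 2.403
vertex -2.064 -0.966 2.123
endloop
endfacet
facet normal 0.880 0.024 -0.474
outer loop
vertex -1.173 -1.232 2.867
vertex -1.505 -1.43 2.241
vertex -1.433 -0.718 2.41
endloop
endfacet
facet normal 0.324 0.749 -0.578
outer loop
vertex -2.93 -3.599 -2.491
vertex -3.418 -3.235 -2.293
vertex -2.82 -3.338 -2.091
endloop
endfacet
facet normal 0.725 -0.651 0.225
outer loop
vertex -2.93 -3.599 -2.491
vertex -2.82 -3.338 -2.091
vertex -3.882 -4.305 -1.467
endloop
endfacet
facet normal 0.324 0.749 -0.578
outer loop
vertex -2.82 -3.338 -2.091
vertex -3.418 -3.235 -2.293
vertex -3.06 -3.017 -1.81
endloop
endfacet
facet normal 0.623 -0.196 0.757
outer loop
vertex -2.82 -3.338 -2.091
vertex -3.06 -3.017 -1.81
vertex -3.882 -4.305 -1.467
endloop
endfacet
facet normal 0.325 0.748 -0.578
outer loop
vertex -3.06 -3.017 -1.81
vertex -3.418 -3.235 -2.293
vertex -3.509 -2.823 -1.811
endloop
endfacet
facet normal 0.086 0.205 0.975
outer loop
vertex -3.06 -3.017 -1.81
vertex -3.509 -2.823 -1.811
vertex -3.882 -4.305 -1.467
endloop
endfacet
facet normal 0.324 0.749 -0.579
outer loop
vertex -3.509 -2.823 -1.811
vertex -3.418 -3.235 -2.293
vertex -3.906 -2.871 -2.095
endloop
endfacet
facet normal -0.577 0.320 0.752
outer loop
vertex -3.509 -2.823 -1.811
vertex -3.906 -2.871 -2.095
vertex -3.882 -4.305 -1.467
endloop
endfacet
facet normal 0.325 0.750 -0.577
outer loop
vertex -3.906 -2.871 -2.095
vertex -3.418 -3.235 -2.293
vertex -4.016 -3.131 -2.495
endloop
endfacet
facet normal -0.973 0.079 0.217
outer loop
vertex -3.906 -2.871 -2.095
vertex -4.016 -3.131 -2.495
vertex -3.882 -4.305 -1.467
endloop
endfacet
facet normal 0.325 0.750 -0.577
outer loop
vertex -4.016 -3.131 -2.495
vertex -3.418 -3.235 -2.293
vertex -3.776 -3.452 -2.777
endloop
endfacet
facet normal -0.872 -0.375 -0.315
outer loop
vertex -4.016 -3.131 -2.495
vertex -3.776 -3.452 -2.777
vertex -3.882 -4.305 -1.467
endloop
endfacet
facet normal 0.326 0.749 -0.577
outer loop
vertex -3.776 -3.452 -2.777
vertex -3.418 -3.235 -2.293
vertex -3.326 -3.646 -2.775
endloop
endfacet
facet normal -0.333 -0.778 -0.533
outer loop
vertex -3.776 -3.452 -2.777
vertex -3.326 -3.646 -2.775
vertex -3.882 -4.305 -1.467
endloop
endfacet
facet normal 0.325 0.749 -0.577
outer loop
vertex -3.326 -3.646 -2.775
vertex -3.418 -3.235 -2.293
vertex -2.93 -3.599 -2.491
endloop
endfacet
facet normal 0.328 -0.892 -0.310
outer loop
vertex -3.326 -3.646 -2.775
vertex -2.93 -3.599 -2.491
vertex -3.882 -4.305 -1.467
endloop
endfacet

endsolid


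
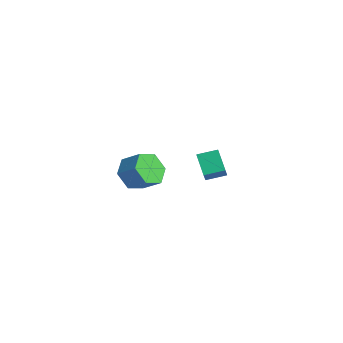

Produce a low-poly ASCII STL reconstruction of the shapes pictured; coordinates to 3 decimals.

solid 
facet normal -0.444 0.442 -0.779
outer loop
vertex -3.613 3.308 -1.475
vertex -3.097 4.33 -1.189
vertex -2.432 2.957 -2.348
endloop
endfacet
facet normal -0.437 -0.866 -0.243
outer loop
vertex -2.023 2.55 -1.631
vertex -3.613 3.308 -1.475
vertex -2.432 2.957 -2.348
endloop
endfacet
facet normal -0.444 0.442 -0.779
outer loop
vertex -2.432 2.957 -2.348
vertex -3.097 4.33 -1.189
vertex -1.916 3.979 -2.062
endloop
endfacet
facet normal 0.782 -0.233 -0.578
outer loop
vertex -1.916 3.979 -2.062
vertex -2.023 2.55 -1.631
vertex -2.432 2.957 -2.348
endloop
endfacet
facet normal -0.782 0.233 0.578
outer loop
vertex -3.613 3.308 -1.475
vertex -2.688 3.923 -0.472
vertex -3.097 4.33 -1.189
endloop
endfacet
facet normal -0.437 -0.866 -0.243
outer loop
vertex -3.204 2.901 -0.758
vertex -3.613 3.308 -1.475
vertex -2.023 2.55 -1.631
endloop
endfacet
facet normal -0.782 0.233 0.578
outer loop
vertex -3.204 2.901 -0.758
vertex -2.688 3.923 -0.472
vertex -3.613 3.308 -1.475
endloop
endfacet
facet normal 0.437 0.866 0.243
outer loop
vertex -3.097 4.33 -1.189
vertex -2.688 3.923 -0.472
vertex -1.916 3.979 -2.062
endloop
endfacet
facet normal 0.782 -0.233 -0.578
outer loop
vertex -1.507 3.572 -1.345
vertex -2.023 2.55 -1.631
vertex -1.916 3.979 -2.062
endloop
endfacet
facet normal 0.437 0.866 0.243
outer loop
vertex -1.916 3.979 -2.062
vertex -2.688 3.923 -0.472
vertex -1.507 3.572 -1.345
endloop
endfacet
facet normal 0.444 -0.442 0.779
outer loop
vertex -1.507 3.572 -1.345
vertex -3.204 2.901 -0.758
vertex -2.023 2.55 -1.631
endloop
endfacet
facet normal 0.444 -0.442 0.779
outer loop
vertex -2.688 3.923 -0.472
vertex -3.204 2.901 -0.758
vertex -1.507 3.572 -1.345
endloop
endfacet
facet normal -0.748 -0.332 -0.575
outer loop
vertex 0.654 -2.93 0.772
vertex 0.121 -3.202 1.622
vertex 0.008 -2.25 1.22
endloop
endfacet
facet normal 0.233 0.680 -0.696
outer loop
vertex 0.654 -2.93 0.772
vertex 0.008 -2.25 1.22
vertex 1.612 -2.506 1.507
endloop
endfacet
facet normal 0.233 0.680 -0.696
outer loop
vertex 1.612 -2.506 1.507
vertex 0.008 -2.25 1.22
vertex 0.966 -1.825 1.956
endloop
endfacet
facet normal 0.748 0.331 0.575
outer loop
vertex 1.612 -2.506 1.507
vertex 0.966 -1.825 1.956
vertex 1.079 -2.778 2.358
endloop
endfacet
facet normal -0.748 -0.331 -0.575
outer loop
vertex 0.008 -2.25 1.22
vertex 0.121 -3.202 1.622
vertex -0.525 -2.522 2.071
endloop
endfacet
facet normal -0.422 0.906 0.026
outer loop
vertex 0.008 -2.25 1.22
vertex -0.525 -2.522 2.071
vertex 0.966 -1.825 1.956
endloop
endfacet
facet normal -0.422 0.906 0.026
outer loop
vertex 0.966 -1.825 1.956
vertex -0.525 -2.522 2.071
vertex 0.433 -2.097 2.806
endloop
endfacet
facet normal 0.748 0.331 0.575
outer loop
vertex 0.966 -1.825 1.956
vertex 0.433 -2.097 2.806
vertex 1.079 -2.778 2.358
endloop
endfacet
facet normal -0.748 -0.331 -0.575
outer loop
vertex -0.525 -2.522 2.071
vertex 0.121 -3.202 1.622
vertex -0.412 -3.474 2.473
endloop
endfacet
facet normal -0.654 0.227 0.721
outer loop
vertex -0.525 -2.522 2.071
vertex -0.412 -3.474 2.473
vertex 0.433 -2.097 2.806
endloop
endfacet
facet normal -0.654 0.227 0.722
outer loop
vertex 0.433 -2.097 2.806
vertex -0.412 -3.474 2.473
vertex 0.546 -3.05 3.208
endloop
endfacet
facet normal 0.748 0.331 0.575
outer loop
vertex 0.433 -2.097 2.806
vertex 0.546 -3.05 3.208
vertex 1.079 -2.778 2.358
endloop
endfacet
facet normal -0.748 -0.331 -0.575
outer loop
vertex -0.412 -3.474 2.473
vertex 0.121 -3.202 1.622
vertex 0.234 -4.155 2.024
endloop
endfacet
facet normal -0.233 -0.680 0.696
outer loop
vertex -0.412 -3.474 2.473
vertex 0.234 -4.155 2.024
vertex 0.546 -3.05 3.208
endloop
endfacet
facet normal -0.233 -0.680 0.696
outer loop
vertex 0.546 -3.05 3.208
vertex 0.234 -4.155 2.024
vertex 1.192 -3.73 2.76
endloop
endfacet
facet normal 0.748 0.332 0.575
outer loop
vertex 0.546 -3.05 3.208
vertex 1.192 -3.73 2.76
vertex 1.079 -2.778 2.358
endloop
endfacet
facet normal -0.748 -0.331 -0.575
outer loop
vertex 0.234 -4.155 2.024
vertex 0.121 -3.202 1.622
vertex 0.767 -3.883 1.174
endloop
endfacet
facet normal 0.422 -0.906 -0.026
outer loop
vertex 0.234 -4.155 2.024
vertex 0.767 -3.883 1.174
vertex 1.192 -3.73 2.76
endloop
endfacet
facet normal 0.422 -0.906 -0.026
outer loop
vertex 1.192 -3.73 2.76
vertex 0.767 -3.883 1.174
vertex 1.725 -3.458 1.909
endloop
endfacet
facet normal 0.748 0.331 0.575
outer loop
vertex 1.192 -3.73 2.76
vertex 1.725 -3.458 1.909
vertex 1.079 -2.778 2.358
endloop
endfacet
facet normal -0.748 -0.331 -0.575
outer loop
vertex 0.767 -3.883 1.174
vertex 0.121 -3.202 1.622
vertex 0.654 -2.93 0.772
endloop
endfacet
facet normal 0.654 -0.227 -0.722
outer loop
vertex 0.767 -3.883 1.174
vertex 0.654 -2.93 0.772
vertex 1.725 -3.458 1.909
endloop
endfacet
facet normal 0.654 -0.227 -0.722
outer loop
vertex 1.725 -3.458 1.909
vertex 0.654 -2.93 0.772
vertex 1.612 -2.506 1.507
endloop
endfacet
facet normal 0.748 0.331 0.575
outer loop
vertex 1.725 -3.458 1.909
vertex 1.612 -2.506 1.507
vertex 1.079 -2.778 2.358
endloop
endfacet

endsolid


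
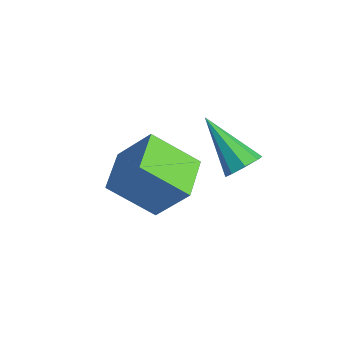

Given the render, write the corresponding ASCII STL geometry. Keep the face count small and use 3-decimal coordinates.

solid 
facet normal 0.735 0.261 -0.625
outer loop
vertex 4.499 -1.612 2.607
vertex 4.038 -1.427 2.142
vertex 4.36 -1.112 2.652
endloop
endfacet
facet normal 0.393 0.027 0.919
outer loop
vertex 4.499 -1.612 2.607
vertex 4.36 -1.112 2.652
vertex 2.442 -1.993 3.498
endloop
endfacet
facet normal 0.735 0.261 -0.625
outer loop
vertex 4.36 -1.112 2.652
vertex 4.038 -1.427 2.142
vertex 4.033 -0.797 2.399
endloop
endfacet
facet normal 0.037 0.649 0.760
outer loop
vertex 4.36 -1.112 2.652
vertex 4.033 -0.797 2.399
vertex 2.442 -1.993 3.498
endloop
endfacet
facet normal 0.736 0.261 -0.625
outer loop
vertex 4.033 -0.797 2.399
vertex 4.038 -1.427 2.142
vertex 3.709 -0.85 1.995
endloop
endfacet
facet normal -0.460 0.849 0.258
outer loop
vertex 4.033 -0.797 2.399
vertex 3.709 -0.85 1.995
vertex 2.442 -1.993 3.498
endloop
endfacet
facet normal 0.736 0.261 -0.625
outer loop
vertex 3.709 -0.85 1.995
vertex 4.038 -1.427 2.142
vertex 3.578 -1.242 1.677
endloop
endfacet
facet normal -0.809 0.509 -0.295
outer loop
vertex 3.709 -0.85 1.995
vertex 3.578 -1.242 1.677
vertex 2.442 -1.993 3.498
endloop
endfacet
facet normal 0.736 0.261 -0.624
outer loop
vertex 3.578 -1.242 1.677
vertex 4.038 -1.427 2.142
vertex 3.717 -1.741 1.632
endloop
endfacet
facet normal -0.802 -0.172 -0.571
outer loop
vertex 3.578 -1.242 1.677
vertex 3.717 -1.741 1.632
vertex 2.442 -1.993 3.498
endloop
endfacet
facet normal 0.736 0.261 -0.624
outer loop
vertex 3.717 -1.741 1.632
vertex 4.038 -1.427 2.142
vertex 4.044 -2.056 1.886
endloop
endfacet
facet normal -0.446 -0.795 -0.412
outer loop
vertex 3.717 -1.741 1.632
vertex 4.044 -2.056 1.886
vertex 2.442 -1.993 3.498
endloop
endfacet
facet normal 0.736 0.261 -0.625
outer loop
vertex 4.044 -2.056 1.886
vertex 4.038 -1.427 2.142
vertex 4.368 -2.003 2.29
endloop
endfacet
facet normal 0.051 -0.995 0.090
outer loop
vertex 4.044 -2.056 1.886
vertex 4.368 -2.003 2.29
vertex 2.442 -1.993 3.498
endloop
endfacet
facet normal 0.735 0.261 -0.625
outer loop
vertex 4.368 -2.003 2.29
vertex 4.038 -1.427 2.142
vertex 4.499 -1.612 2.607
endloop
endfacet
facet normal 0.399 -0.654 0.642
outer loop
vertex 4.368 -2.003 2.29
vertex 4.499 -1.612 2.607
vertex 2.442 -1.993 3.498
endloop
endfacet
facet normal -0.412 -0.669 0.619
outer loop
vertex 1.505 -3.828 0.919
vertex 0.149 -2.805 1.122
vertex 0.659 -4.659 -0.54
endloop
endfacet
facet normal 0.793 -0.598 -0.119
outer loop
vertex 1.511 -3.275 -1.822
vertex 1.505 -3.828 0.919
vertex 0.659 -4.659 -0.54
endloop
endfacet
facet normal -0.412 -0.669 0.619
outer loop
vertex 0.659 -4.659 -0.54
vertex 0.149 -2.805 1.122
vertex -0.697 -3.636 -0.337
endloop
endfacet
facet normal -0.450 -0.442 -0.776
outer loop
vertex -0.697 -3.636 -0.337
vertex 1.511 -3.275 -1.822
vertex 0.659 -4.659 -0.54
endloop
endfacet
facet normal 0.450 0.442 0.776
outer loop
vertex 1.505 -3.828 0.919
vertex 1.001 -1.421 -0.16
vertex 0.149 -2.805 1.122
endloop
endfacet
facet normal 0.793 -0.598 -0.119
outer loop
vertex 2.357 -2.444 -0.363
vertex 1.505 -3.828 0.919
vertex 1.511 -3.275 -1.822
endloop
endfacet
facet normal 0.450 0.442 0.776
outer loop
vertex 2.357 -2.444 -0.363
vertex 1.001 -1.421 -0.16
vertex 1.505 -3.828 0.919
endloop
endfacet
facet normal -0.793 0.598 0.119
outer loop
vertex 0.149 -2.805 1.122
vertex 1.001 -1.421 -0.16
vertex -0.697 -3.636 -0.337
endloop
endfacet
facet normal -0.450 -0.442 -0.776
outer loop
vertex 0.155 -2.252 -1.619
vertex 1.511 -3.275 -1.822
vertex -0.697 -3.636 -0.337
endloop
endfacet
facet normal -0.793 0.598 0.119
outer loop
vertex -0.697 -3.636 -0.337
vertex 1.001 -1.421 -0.16
vertex 0.155 -2.252 -1.619
endloop
endfacet
facet normal 0.412 0.669 -0.619
outer loop
vertex 0.155 -2.252 -1.619
vertex 2.357 -2.444 -0.363
vertex 1.511 -3.275 -1.822
endloop
endfacet
facet normal 0.412 0.669 -0.619
outer loop
vertex 1.001 -1.421 -0.16
vertex 2.357 -2.444 -0.363
vertex 0.155 -2.252 -1.619
endloop
endfacet

endsolid


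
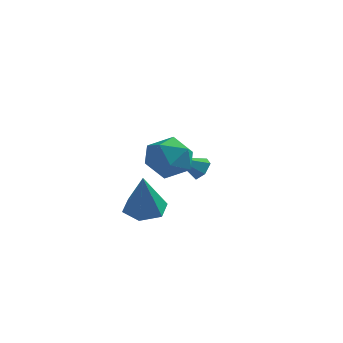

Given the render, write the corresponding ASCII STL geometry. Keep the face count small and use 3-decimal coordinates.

solid 
facet normal -0.145 0.385 -0.912
outer loop
vertex 0.376 -1.533 -2.909
vertex -0.462 -1.275 -2.667
vertex 0.242 -0.712 -2.541
endloop
endfacet
facet normal 0.967 0.045 0.251
outer loop
vertex 0.376 -1.533 -2.909
vertex 0.242 -0.712 -2.541
vertex -0.158 -2.085 -0.753
endloop
endfacet
facet normal -0.145 0.386 -0.911
outer loop
vertex 0.242 -0.712 -2.541
vertex -0.462 -1.275 -2.667
vertex -0.596 -0.454 -2.298
endloop
endfacet
facet normal 0.389 0.686 0.614
outer loop
vertex 0.242 -0.712 -2.541
vertex -0.596 -0.454 -2.298
vertex -0.158 -2.085 -0.753
endloop
endfacet
facet normal -0.145 0.386 -0.911
outer loop
vertex -0.596 -0.454 -2.298
vertex -0.462 -1.275 -2.667
vertex -1.3 -1.017 -2.424
endloop
endfacet
facet normal -0.527 0.506 0.683
outer loop
vertex -0.596 -0.454 -2.298
vertex -1.3 -1.017 -2.424
vertex -0.158 -2.085 -0.753
endloop
endfacet
facet normal -0.145 0.386 -0.911
outer loop
vertex -1.3 -1.017 -2.424
vertex -0.462 -1.275 -2.667
vertex -1.166 -1.838 -2.793
endloop
endfacet
facet normal -0.865 -0.316 0.389
outer loop
vertex -1.3 -1.017 -2.424
vertex -1.166 -1.838 -2.793
vertex -0.158 -2.085 -0.753
endloop
endfacet
facet normal -0.145 0.386 -0.911
outer loop
vertex -1.166 -1.838 -2.793
vertex -0.462 -1.275 -2.667
vertex -0.328 -2.096 -3.036
endloop
endfacet
facet normal -0.287 -0.958 0.026
outer loop
vertex -1.166 -1.838 -2.793
vertex -0.328 -2.096 -3.036
vertex -0.158 -2.085 -0.753
endloop
endfacet
facet normal -0.144 0.386 -0.911
outer loop
vertex -0.328 -2.096 -3.036
vertex -0.462 -1.275 -2.667
vertex 0.376 -1.533 -2.909
endloop
endfacet
facet normal 0.629 -0.776 -0.043
outer loop
vertex -0.328 -2.096 -3.036
vertex 0.376 -1.533 -2.909
vertex -0.158 -2.085 -0.753
endloop
endfacet
facet normal 0.047 0.898 0.438
outer loop
vertex -0.672 1.331 -0.427
vertex -0.204 0.858 0.493
vertex 0.457 1.234 -0.35
endloop
endfacet
facet normal 0.101 0.957 -0.272
outer loop
vertex -0.672 1.331 -0.427
vertex 0.457 1.234 -0.35
vertex -0.066 1.01 -1.333
endloop
endfacet
facet normal -0.485 0.670 -0.562
outer loop
vertex -0.672 1.331 -0.427
vertex -0.066 1.01 -1.333
vertex -1.051 0.495 -1.097
endloop
endfacet
facet normal -0.901 0.434 -0.032
outer loop
vertex -0.672 1.331 -0.427
vertex -1.051 0.495 -1.097
vertex -1.136 0.401 0.032
endloop
endfacet
facet normal -0.572 0.574 0.586
outer loop
vertex -0.672 1.331 -0.427
vertex -1.136 0.401 0.032
vertex -0.204 0.858 0.493
endloop
endfacet
facet normal 0.663 0.572 -0.483
outer loop
vertex -0.066 1.01 -1.333
vertex 0.457 1.234 -0.35
vertex 0.776 0.339 -0.972
endloop
endfacet
facet normal 0.576 0.477 0.664
outer loop
vertex 0.457 1.234 -0.35
vertex -0.204 0.858 0.493
vertex 0.691 0.245 0.157
endloop
endfacet
facet normal -0.425 -0.046 0.904
outer loop
vertex -0.204 0.858 0.493
vertex -1.136 0.401 0.032
vertex -0.294 -0.27 0.393
endloop
endfacet
facet normal -0.957 -0.275 -0.095
outer loop
vertex -1.136 0.401 0.032
vertex -1.051 0.495 -1.097
vertex -0.817 -0.494 -0.59
endloop
endfacet
facet normal -0.284 0.107 -0.953
outer loop
vertex -1.051 0.495 -1.097
vertex -0.066 1.01 -1.333
vertex -0.156 -0.118 -1.433
endloop
endfacet
facet normal 0.901 -0.434 0.032
outer loop
vertex 0.312 -0.591 -0.513
vertex 0.776 0.339 -0.972
vertex 0.691 0.245 0.157
endloop
endfacet
facet normal 0.485 -0.670 0.562
outer loop
vertex 0.312 -0.591 -0.513
vertex 0.691 0.245 0.157
vertex -0.294 -0.27 0.393
endloop
endfacet
facet normal -0.101 -0.957 0.272
outer loop
vertex 0.312 -0.591 -0.513
vertex -0.294 -0.27 0.393
vertex -0.817 -0.494 -0.59
endloop
endfacet
facet normal -0.047 -0.898 -0.438
outer loop
vertex 0.312 -0.591 -0.513
vertex -0.817 -0.494 -0.59
vertex -0.156 -0.118 -1.433
endloop
endfacet
facet normal 0.572 -0.574 -0.586
outer loop
vertex 0.312 -0.591 -0.513
vertex -0.156 -0.118 -1.433
vertex 0.776 0.339 -0.972
endloop
endfacet
facet normal 0.957 0.275 0.095
outer loop
vertex 0.691 0.245 0.157
vertex 0.776 0.339 -0.972
vertex 0.457 1.234 -0.35
endloop
endfacet
facet normal 0.284 -0.107 0.953
outer loop
vertex -0.294 -0.27 0.393
vertex 0.691 0.245 0.157
vertex -0.204 0.858 0.493
endloop
endfacet
facet normal -0.663 -0.572 0.483
outer loop
vertex -0.817 -0.494 -0.59
vertex -0.294 -0.27 0.393
vertex -1.136 0.401 0.032
endloop
endfacet
facet normal -0.576 -0.477 -0.664
outer loop
vertex -0.156 -0.118 -1.433
vertex -0.817 -0.494 -0.59
vertex -1.051 0.495 -1.097
endloop
endfacet
facet normal 0.425 0.046 -0.904
outer loop
vertex 0.776 0.339 -0.972
vertex -0.156 -0.118 -1.433
vertex -0.066 1.01 -1.333
endloop
endfacet
facet normal 0.634 0.547 -0.546
outer loop
vertex -0.009 3.586 -2.401
vertex -0.38 4.079 -2.338
vertex 0.069 3.973 -1.923
endloop
endfacet
facet normal 0.490 -0.715 0.499
outer loop
vertex -0.009 3.586 -2.401
vertex 0.069 3.973 -1.923
vertex -1.28 3.301 -1.562
endloop
endfacet
facet normal 0.634 0.549 -0.545
outer loop
vertex 0.069 3.973 -1.923
vertex -0.38 4.079 -2.338
vertex -0.302 4.465 -1.859
endloop
endfacet
facet normal 0.235 0.051 0.971
outer loop
vertex 0.069 3.973 -1.923
vertex -0.302 4.465 -1.859
vertex -1.28 3.301 -1.562
endloop
endfacet
facet normal 0.635 0.547 -0.545
outer loop
vertex -0.302 4.465 -1.859
vertex -0.38 4.079 -2.338
vertex -0.75 4.572 -2.274
endloop
endfacet
facet normal -0.479 0.573 0.665
outer loop
vertex -0.302 4.465 -1.859
vertex -0.75 4.572 -2.274
vertex -1.28 3.301 -1.562
endloop
endfacet
facet normal 0.634 0.547 -0.546
outer loop
vertex -0.75 4.572 -2.274
vertex -0.38 4.079 -2.338
vertex -0.828 4.185 -2.752
endloop
endfacet
facet normal -0.938 0.328 -0.113
outer loop
vertex -0.75 4.572 -2.274
vertex -0.828 4.185 -2.752
vertex -1.28 3.301 -1.562
endloop
endfacet
facet normal 0.634 0.547 -0.546
outer loop
vertex -0.828 4.185 -2.752
vertex -0.38 4.079 -2.338
vertex -0.458 3.692 -2.816
endloop
endfacet
facet normal -0.684 -0.437 -0.584
outer loop
vertex -0.828 4.185 -2.752
vertex -0.458 3.692 -2.816
vertex -1.28 3.301 -1.562
endloop
endfacet
facet normal 0.634 0.547 -0.546
outer loop
vertex -0.458 3.692 -2.816
vertex -0.38 4.079 -2.338
vertex -0.009 3.586 -2.401
endloop
endfacet
facet normal 0.031 -0.960 -0.279
outer loop
vertex -0.458 3.692 -2.816
vertex -0.009 3.586 -2.401
vertex -1.28 3.301 -1.562
endloop
endfacet

endsolid


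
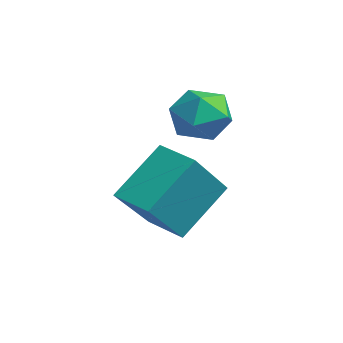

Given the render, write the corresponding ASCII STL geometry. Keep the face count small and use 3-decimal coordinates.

solid 
facet normal -0.874 -0.440 0.206
outer loop
vertex 1.426 -3.861 -2.27
vertex 1.101 -2.593 -0.935
vertex 0.5 -2.661 -3.635
endloop
endfacet
facet normal 0.174 -0.678 -0.714
outer loop
vertex 1.479 -2.167 -3.865
vertex 1.426 -3.861 -2.27
vertex 0.5 -2.661 -3.635
endloop
endfacet
facet normal -0.874 -0.440 0.206
outer loop
vertex 0.5 -2.661 -3.635
vertex 1.101 -2.593 -0.935
vertex 0.175 -1.393 -2.3
endloop
endfacet
facet normal -0.454 0.588 -0.669
outer loop
vertex 0.175 -1.393 -2.3
vertex 1.479 -2.167 -3.865
vertex 0.5 -2.661 -3.635
endloop
endfacet
facet normal 0.454 -0.588 0.669
outer loop
vertex 1.426 -3.861 -2.27
vertex 2.08 -2.099 -1.165
vertex 1.101 -2.593 -0.935
endloop
endfacet
facet normal 0.174 -0.678 -0.714
outer loop
vertex 2.405 -3.367 -2.5
vertex 1.426 -3.861 -2.27
vertex 1.479 -2.167 -3.865
endloop
endfacet
facet normal 0.454 -0.588 0.669
outer loop
vertex 2.405 -3.367 -2.5
vertex 2.08 -2.099 -1.165
vertex 1.426 -3.861 -2.27
endloop
endfacet
facet normal -0.174 0.678 0.714
outer loop
vertex 1.101 -2.593 -0.935
vertex 2.08 -2.099 -1.165
vertex 0.175 -1.393 -2.3
endloop
endfacet
facet normal -0.454 0.588 -0.669
outer loop
vertex 1.154 -0.899 -2.53
vertex 1.479 -2.167 -3.865
vertex 0.175 -1.393 -2.3
endloop
endfacet
facet normal -0.174 0.678 0.714
outer loop
vertex 0.175 -1.393 -2.3
vertex 2.08 -2.099 -1.165
vertex 1.154 -0.899 -2.53
endloop
endfacet
facet normal 0.874 0.440 -0.206
outer loop
vertex 1.154 -0.899 -2.53
vertex 2.405 -3.367 -2.5
vertex 1.479 -2.167 -3.865
endloop
endfacet
facet normal 0.874 0.440 -0.206
outer loop
vertex 2.08 -2.099 -1.165
vertex 2.405 -3.367 -2.5
vertex 1.154 -0.899 -2.53
endloop
endfacet
facet normal -0.556 0.461 0.691
outer loop
vertex -1.098 -0.492 -0.49
vertex -0.852 -1.111 0.121
vertex -0.36 -0.36 0.016
endloop
endfacet
facet normal -0.310 0.927 0.210
outer loop
vertex -1.098 -0.492 -0.49
vertex -0.36 -0.36 0.016
vertex -0.347 -0.156 -0.865
endloop
endfacet
facet normal -0.539 0.722 -0.433
outer loop
vertex -1.098 -0.492 -0.49
vertex -0.347 -0.156 -0.865
vertex -0.831 -0.781 -1.304
endloop
endfacet
facet normal -0.928 0.129 -0.350
outer loop
vertex -1.098 -0.492 -0.49
vertex -0.831 -0.781 -1.304
vertex -1.143 -1.372 -0.694
endloop
endfacet
facet normal -0.938 -0.032 0.345
outer loop
vertex -1.098 -0.492 -0.49
vertex -1.143 -1.372 -0.694
vertex -0.852 -1.111 0.121
endloop
endfacet
facet normal 0.403 0.890 0.212
outer loop
vertex -0.347 -0.156 -0.865
vertex -0.36 -0.36 0.016
vertex 0.363 -0.568 -0.486
endloop
endfacet
facet normal 0.004 0.136 0.991
outer loop
vertex -0.36 -0.36 0.016
vertex -0.852 -1.111 0.121
vertex 0.051 -1.159 0.124
endloop
endfacet
facet normal -0.614 -0.661 0.431
outer loop
vertex -0.852 -1.111 0.121
vertex -1.143 -1.372 -0.694
vertex -0.433 -1.784 -0.315
endloop
endfacet
facet normal -0.597 -0.401 -0.694
outer loop
vertex -1.143 -1.372 -0.694
vertex -0.831 -0.781 -1.304
vertex -0.42 -1.58 -1.196
endloop
endfacet
facet normal 0.032 0.558 -0.830
outer loop
vertex -0.831 -0.781 -1.304
vertex -0.347 -0.156 -0.865
vertex 0.072 -0.829 -1.301
endloop
endfacet
facet normal 0.928 -0.129 0.350
outer loop
vertex 0.318 -1.448 -0.69
vertex 0.363 -0.568 -0.486
vertex 0.051 -1.159 0.124
endloop
endfacet
facet normal 0.539 -0.722 0.433
outer loop
vertex 0.318 -1.448 -0.69
vertex 0.051 -1.159 0.124
vertex -0.433 -1.784 -0.315
endloop
endfacet
facet normal 0.310 -0.927 -0.210
outer loop
vertex 0.318 -1.448 -0.69
vertex -0.433 -1.784 -0.315
vertex -0.42 -1.58 -1.196
endloop
endfacet
facet normal 0.556 -0.461 -0.691
outer loop
vertex 0.318 -1.448 -0.69
vertex -0.42 -1.58 -1.196
vertex 0.072 -0.829 -1.301
endloop
endfacet
facet normal 0.938 0.032 -0.345
outer loop
vertex 0.318 -1.448 -0.69
vertex 0.072 -0.829 -1.301
vertex 0.363 -0.568 -0.486
endloop
endfacet
facet normal 0.597 0.401 0.694
outer loop
vertex 0.051 -1.159 0.124
vertex 0.363 -0.568 -0.486
vertex -0.36 -0.36 0.016
endloop
endfacet
facet normal -0.032 -0.558 0.830
outer loop
vertex -0.433 -1.784 -0.315
vertex 0.051 -1.159 0.124
vertex -0.852 -1.111 0.121
endloop
endfacet
facet normal -0.403 -0.890 -0.212
outer loop
vertex -0.42 -1.58 -1.196
vertex -0.433 -1.784 -0.315
vertex -1.143 -1.372 -0.694
endloop
endfacet
facet normal -0.004 -0.136 -0.991
outer loop
vertex 0.072 -0.829 -1.301
vertex -0.42 -1.58 -1.196
vertex -0.831 -0.781 -1.304
endloop
endfacet
facet normal 0.614 0.661 -0.431
outer loop
vertex 0.363 -0.568 -0.486
vertex 0.072 -0.829 -1.301
vertex -0.347 -0.156 -0.865
endloop
endfacet

endsolid


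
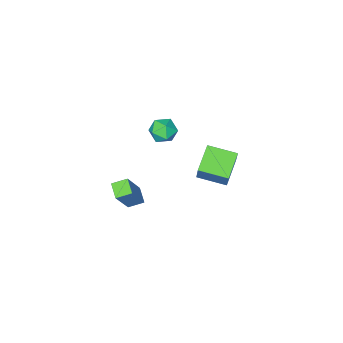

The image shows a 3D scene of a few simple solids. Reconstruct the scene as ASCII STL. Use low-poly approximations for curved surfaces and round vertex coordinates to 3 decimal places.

solid 
facet normal -0.495 -0.211 -0.843
outer loop
vertex -1.603 -0.023 -3.614
vertex -1.31 0.746 -3.979
vertex -0.918 -0.427 -3.915
endloop
endfacet
facet normal -0.326 -0.854 0.406
outer loop
vertex 0.11 0.014 -2.161
vertex -1.603 -0.023 -3.614
vertex -0.918 -0.427 -3.915
endloop
endfacet
facet normal -0.494 -0.211 -0.844
outer loop
vertex -0.918 -0.427 -3.915
vertex -1.31 0.746 -3.979
vertex -0.625 0.342 -4.279
endloop
endfacet
facet normal 0.806 -0.474 -0.353
outer loop
vertex -0.625 0.342 -4.279
vertex 0.11 0.014 -2.161
vertex -0.918 -0.427 -3.915
endloop
endfacet
facet normal -0.806 0.475 0.353
outer loop
vertex -1.603 -0.023 -3.614
vertex -0.282 1.187 -2.225
vertex -1.31 0.746 -3.979
endloop
endfacet
facet normal -0.326 -0.854 0.406
outer loop
vertex -0.575 0.418 -1.861
vertex -1.603 -0.023 -3.614
vertex 0.11 0.014 -2.161
endloop
endfacet
facet normal -0.806 0.474 0.353
outer loop
vertex -0.575 0.418 -1.861
vertex -0.282 1.187 -2.225
vertex -1.603 -0.023 -3.614
endloop
endfacet
facet normal 0.326 0.854 -0.406
outer loop
vertex -1.31 0.746 -3.979
vertex -0.282 1.187 -2.225
vertex -0.625 0.342 -4.279
endloop
endfacet
facet normal 0.806 -0.475 -0.353
outer loop
vertex 0.403 0.783 -2.526
vertex 0.11 0.014 -2.161
vertex -0.625 0.342 -4.279
endloop
endfacet
facet normal 0.325 0.854 -0.406
outer loop
vertex -0.625 0.342 -4.279
vertex -0.282 1.187 -2.225
vertex 0.403 0.783 -2.526
endloop
endfacet
facet normal 0.494 0.212 0.843
outer loop
vertex 0.403 0.783 -2.526
vertex -0.575 0.418 -1.861
vertex 0.11 0.014 -2.161
endloop
endfacet
facet normal 0.495 0.211 0.843
outer loop
vertex -0.282 1.187 -2.225
vertex -0.575 0.418 -1.861
vertex 0.403 0.783 -2.526
endloop
endfacet
facet normal -0.749 -0.495 0.441
outer loop
vertex -3.291 3.137 1.328
vertex -4.211 4.291 1.06
vertex -3.627 2.596 0.149
endloop
endfacet
facet normal 0.614 -0.769 0.178
outer loop
vertex -2.489 3.349 -0.52
vertex -3.291 3.137 1.328
vertex -3.627 2.596 0.149
endloop
endfacet
facet normal -0.749 -0.495 0.441
outer loop
vertex -3.627 2.596 0.149
vertex -4.211 4.291 1.06
vertex -4.547 3.75 -0.119
endloop
endfacet
facet normal -0.250 -0.404 -0.880
outer loop
vertex -4.547 3.75 -0.119
vertex -2.489 3.349 -0.52
vertex -3.627 2.596 0.149
endloop
endfacet
facet normal 0.250 0.404 0.880
outer loop
vertex -3.291 3.137 1.328
vertex -3.073 5.044 0.391
vertex -4.211 4.291 1.06
endloop
endfacet
facet normal 0.614 -0.769 0.178
outer loop
vertex -2.153 3.89 0.659
vertex -3.291 3.137 1.328
vertex -2.489 3.349 -0.52
endloop
endfacet
facet normal 0.250 0.404 0.880
outer loop
vertex -2.153 3.89 0.659
vertex -3.073 5.044 0.391
vertex -3.291 3.137 1.328
endloop
endfacet
facet normal -0.614 0.769 -0.178
outer loop
vertex -4.211 4.291 1.06
vertex -3.073 5.044 0.391
vertex -4.547 3.75 -0.119
endloop
endfacet
facet normal -0.250 -0.404 -0.880
outer loop
vertex -3.409 4.503 -0.788
vertex -2.489 3.349 -0.52
vertex -4.547 3.75 -0.119
endloop
endfacet
facet normal -0.614 0.769 -0.178
outer loop
vertex -4.547 3.75 -0.119
vertex -3.073 5.044 0.391
vertex -3.409 4.503 -0.788
endloop
endfacet
facet normal 0.749 0.495 -0.441
outer loop
vertex -3.409 4.503 -0.788
vertex -2.153 3.89 0.659
vertex -2.489 3.349 -0.52
endloop
endfacet
facet normal 0.749 0.495 -0.441
outer loop
vertex -3.073 5.044 0.391
vertex -2.153 3.89 0.659
vertex -3.409 4.503 -0.788
endloop
endfacet
facet normal -0.752 0.535 -0.386
outer loop
vertex -1.464 2.785 2.486
vertex -1.963 2.303 2.79
vertex -1.734 2.909 3.183
endloop
endfacet
facet normal -0.191 0.951 -0.243
outer loop
vertex -1.464 2.785 2.486
vertex -1.734 2.909 3.183
vertex -0.999 3.019 3.036
endloop
endfacet
facet normal 0.368 0.702 -0.610
outer loop
vertex -1.464 2.785 2.486
vertex -0.999 3.019 3.036
vertex -0.774 2.481 2.552
endloop
endfacet
facet normal 0.152 0.132 -0.980
outer loop
vertex -1.464 2.785 2.486
vertex -0.774 2.481 2.552
vertex -1.37 2.039 2.4
endloop
endfacet
facet normal -0.540 0.029 -0.841
outer loop
vertex -1.464 2.785 2.486
vertex -1.37 2.039 2.4
vertex -1.963 2.303 2.79
endloop
endfacet
facet normal -0.043 0.890 0.453
outer loop
vertex -0.999 3.019 3.036
vertex -1.734 2.909 3.183
vertex -1.21 2.681 3.68
endloop
endfacet
facet normal -0.951 0.216 0.221
outer loop
vertex -1.734 2.909 3.183
vertex -1.963 2.303 2.79
vertex -1.806 2.239 3.528
endloop
endfacet
facet normal -0.608 -0.603 -0.516
outer loop
vertex -1.963 2.303 2.79
vertex -1.37 2.039 2.4
vertex -1.581 1.701 3.044
endloop
endfacet
facet normal 0.512 -0.436 -0.740
outer loop
vertex -1.37 2.039 2.4
vertex -0.774 2.481 2.552
vertex -0.846 1.811 2.897
endloop
endfacet
facet normal 0.862 0.487 -0.141
outer loop
vertex -0.774 2.481 2.552
vertex -0.999 3.019 3.036
vertex -0.617 2.417 3.29
endloop
endfacet
facet normal -0.152 -0.132 0.980
outer loop
vertex -1.116 1.935 3.594
vertex -1.21 2.681 3.68
vertex -1.806 2.239 3.528
endloop
endfacet
facet normal -0.368 -0.702 0.610
outer loop
vertex -1.116 1.935 3.594
vertex -1.806 2.239 3.528
vertex -1.581 1.701 3.044
endloop
endfacet
facet normal 0.191 -0.951 0.243
outer loop
vertex -1.116 1.935 3.594
vertex -1.581 1.701 3.044
vertex -0.846 1.811 2.897
endloop
endfacet
facet normal 0.752 -0.535 0.386
outer loop
vertex -1.116 1.935 3.594
vertex -0.846 1.811 2.897
vertex -0.617 2.417 3.29
endloop
endfacet
facet normal 0.540 -0.029 0.841
outer loop
vertex -1.116 1.935 3.594
vertex -0.617 2.417 3.29
vertex -1.21 2.681 3.68
endloop
endfacet
facet normal -0.512 0.436 0.740
outer loop
vertex -1.806 2.239 3.528
vertex -1.21 2.681 3.68
vertex -1.734 2.909 3.183
endloop
endfacet
facet normal -0.862 -0.487 0.141
outer loop
vertex -1.581 1.701 3.044
vertex -1.806 2.239 3.528
vertex -1.963 2.303 2.79
endloop
endfacet
facet normal 0.043 -0.890 -0.453
outer loop
vertex -0.846 1.811 2.897
vertex -1.581 1.701 3.044
vertex -1.37 2.039 2.4
endloop
endfacet
facet normal 0.951 -0.216 -0.221
outer loop
vertex -0.617 2.417 3.29
vertex -0.846 1.811 2.897
vertex -0.774 2.481 2.552
endloop
endfacet
facet normal 0.608 0.603 0.516
outer loop
vertex -1.21 2.681 3.68
vertex -0.617 2.417 3.29
vertex -0.999 3.019 3.036
endloop
endfacet

endsolid


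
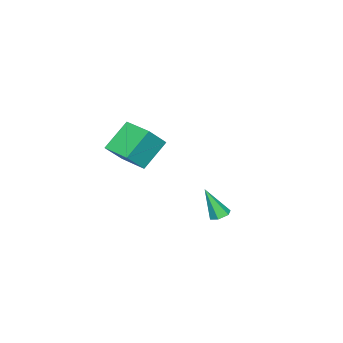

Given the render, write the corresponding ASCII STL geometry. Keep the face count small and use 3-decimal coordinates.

solid 
facet normal -0.703 0.198 0.683
outer loop
vertex -2.08 -4.444 4.38
vertex -1.593 -2.783 4.4
vertex -3.112 -4.127 3.226
endloop
endfacet
facet normal -0.282 -0.959 -0.012
outer loop
vertex -1.727 -4.517 1.88
vertex -2.08 -4.444 4.38
vertex -3.112 -4.127 3.226
endloop
endfacet
facet normal -0.703 0.198 0.683
outer loop
vertex -3.112 -4.127 3.226
vertex -1.593 -2.783 4.4
vertex -2.625 -2.467 3.246
endloop
endfacet
facet normal -0.653 0.200 -0.730
outer loop
vertex -2.625 -2.467 3.246
vertex -1.727 -4.517 1.88
vertex -3.112 -4.127 3.226
endloop
endfacet
facet normal 0.653 -0.200 0.730
outer loop
vertex -2.08 -4.444 4.38
vertex -0.208 -3.173 3.054
vertex -1.593 -2.783 4.4
endloop
endfacet
facet normal -0.281 -0.960 -0.012
outer loop
vertex -0.695 -4.833 3.034
vertex -2.08 -4.444 4.38
vertex -1.727 -4.517 1.88
endloop
endfacet
facet normal 0.653 -0.200 0.730
outer loop
vertex -0.695 -4.833 3.034
vertex -0.208 -3.173 3.054
vertex -2.08 -4.444 4.38
endloop
endfacet
facet normal 0.281 0.960 0.011
outer loop
vertex -1.593 -2.783 4.4
vertex -0.208 -3.173 3.054
vertex -2.625 -2.467 3.246
endloop
endfacet
facet normal -0.653 0.200 -0.730
outer loop
vertex -1.24 -2.856 1.9
vertex -1.727 -4.517 1.88
vertex -2.625 -2.467 3.246
endloop
endfacet
facet normal 0.281 0.960 0.012
outer loop
vertex -2.625 -2.467 3.246
vertex -0.208 -3.173 3.054
vertex -1.24 -2.856 1.9
endloop
endfacet
facet normal 0.703 -0.198 -0.683
outer loop
vertex -1.24 -2.856 1.9
vertex -0.695 -4.833 3.034
vertex -1.727 -4.517 1.88
endloop
endfacet
facet normal 0.703 -0.198 -0.683
outer loop
vertex -0.208 -3.173 3.054
vertex -0.695 -4.833 3.034
vertex -1.24 -2.856 1.9
endloop
endfacet
facet normal -0.108 0.420 -0.901
outer loop
vertex 1.168 2.47 1.26
vertex 0.743 2.764 1.448
vertex 1.254 2.966 1.481
endloop
endfacet
facet normal 0.976 -0.203 0.075
outer loop
vertex 1.168 2.47 1.26
vertex 1.254 2.966 1.481
vertex 0.937 2.016 3.052
endloop
endfacet
facet normal -0.108 0.421 -0.901
outer loop
vertex 1.254 2.966 1.481
vertex 0.743 2.764 1.448
vertex 0.829 3.261 1.67
endloop
endfacet
facet normal 0.634 0.599 0.490
outer loop
vertex 1.254 2.966 1.481
vertex 0.829 3.261 1.67
vertex 0.937 2.016 3.052
endloop
endfacet
facet normal -0.108 0.421 -0.901
outer loop
vertex 0.829 3.261 1.67
vertex 0.743 2.764 1.448
vertex 0.319 3.059 1.637
endloop
endfacet
facet normal -0.316 0.692 0.648
outer loop
vertex 0.829 3.261 1.67
vertex 0.319 3.059 1.637
vertex 0.937 2.016 3.052
endloop
endfacet
facet normal -0.109 0.420 -0.901
outer loop
vertex 0.319 3.059 1.637
vertex 0.743 2.764 1.448
vertex 0.233 2.563 1.416
endloop
endfacet
facet normal -0.920 -0.015 0.391
outer loop
vertex 0.319 3.059 1.637
vertex 0.233 2.563 1.416
vertex 0.937 2.016 3.052
endloop
endfacet
facet normal -0.109 0.420 -0.901
outer loop
vertex 0.233 2.563 1.416
vertex 0.743 2.764 1.448
vertex 0.658 2.268 1.227
endloop
endfacet
facet normal -0.577 -0.816 -0.024
outer loop
vertex 0.233 2.563 1.416
vertex 0.658 2.268 1.227
vertex 0.937 2.016 3.052
endloop
endfacet
facet normal -0.108 0.420 -0.901
outer loop
vertex 0.658 2.268 1.227
vertex 0.743 2.764 1.448
vertex 1.168 2.47 1.26
endloop
endfacet
facet normal 0.372 -0.910 -0.183
outer loop
vertex 0.658 2.268 1.227
vertex 1.168 2.47 1.26
vertex 0.937 2.016 3.052
endloop
endfacet

endsolid


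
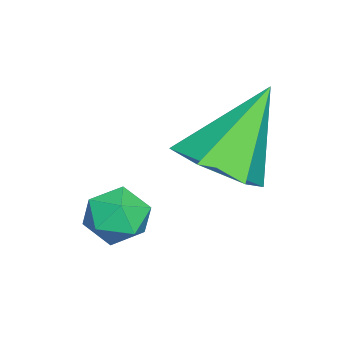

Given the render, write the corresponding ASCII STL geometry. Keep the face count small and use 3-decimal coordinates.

solid 
facet normal -0.666 0.550 0.504
outer loop
vertex -1.231 -0.589 1.508
vertex -0.93 -0.772 2.106
vertex -0.716 -0.204 1.769
endloop
endfacet
facet normal -0.545 0.826 -0.143
outer loop
vertex -1.231 -0.589 1.508
vertex -0.716 -0.204 1.769
vertex -0.739 -0.337 1.088
endloop
endfacet
facet normal -0.705 0.330 -0.628
outer loop
vertex -1.231 -0.589 1.508
vertex -0.739 -0.337 1.088
vertex -0.968 -0.987 1.004
endloop
endfacet
facet normal -0.925 -0.254 -0.282
outer loop
vertex -1.231 -0.589 1.508
vertex -0.968 -0.987 1.004
vertex -1.086 -1.256 1.633
endloop
endfacet
facet normal -0.901 -0.118 0.418
outer loop
vertex -1.231 -0.589 1.508
vertex -1.086 -1.256 1.633
vertex -0.93 -0.772 2.106
endloop
endfacet
facet normal 0.152 0.969 -0.194
outer loop
vertex -0.739 -0.337 1.088
vertex -0.716 -0.204 1.769
vertex -0.134 -0.364 1.427
endloop
endfacet
facet normal -0.044 0.522 0.852
outer loop
vertex -0.716 -0.204 1.769
vertex -0.93 -0.772 2.106
vertex -0.252 -0.633 2.056
endloop
endfacet
facet normal -0.424 -0.559 0.712
outer loop
vertex -0.93 -0.772 2.106
vertex -1.086 -1.256 1.633
vertex -0.481 -1.283 1.972
endloop
endfacet
facet normal -0.462 -0.781 -0.421
outer loop
vertex -1.086 -1.256 1.633
vertex -0.968 -0.987 1.004
vertex -0.504 -1.416 1.291
endloop
endfacet
facet normal -0.106 0.164 -0.981
outer loop
vertex -0.968 -0.987 1.004
vertex -0.739 -0.337 1.088
vertex -0.29 -0.848 0.954
endloop
endfacet
facet normal 0.925 0.254 0.282
outer loop
vertex 0.011 -1.031 1.552
vertex -0.134 -0.364 1.427
vertex -0.252 -0.633 2.056
endloop
endfacet
facet normal 0.705 -0.330 0.628
outer loop
vertex 0.011 -1.031 1.552
vertex -0.252 -0.633 2.056
vertex -0.481 -1.283 1.972
endloop
endfacet
facet normal 0.545 -0.826 0.143
outer loop
vertex 0.011 -1.031 1.552
vertex -0.481 -1.283 1.972
vertex -0.504 -1.416 1.291
endloop
endfacet
facet normal 0.666 -0.550 -0.504
outer loop
vertex 0.011 -1.031 1.552
vertex -0.504 -1.416 1.291
vertex -0.29 -0.848 0.954
endloop
endfacet
facet normal 0.901 0.118 -0.418
outer loop
vertex 0.011 -1.031 1.552
vertex -0.29 -0.848 0.954
vertex -0.134 -0.364 1.427
endloop
endfacet
facet normal 0.462 0.781 0.421
outer loop
vertex -0.252 -0.633 2.056
vertex -0.134 -0.364 1.427
vertex -0.716 -0.204 1.769
endloop
endfacet
facet normal 0.106 -0.164 0.981
outer loop
vertex -0.481 -1.283 1.972
vertex -0.252 -0.633 2.056
vertex -0.93 -0.772 2.106
endloop
endfacet
facet normal -0.152 -0.969 0.194
outer loop
vertex -0.504 -1.416 1.291
vertex -0.481 -1.283 1.972
vertex -1.086 -1.256 1.633
endloop
endfacet
facet normal 0.044 -0.522 -0.852
outer loop
vertex -0.29 -0.848 0.954
vertex -0.504 -1.416 1.291
vertex -0.968 -0.987 1.004
endloop
endfacet
facet normal 0.424 0.559 -0.712
outer loop
vertex -0.134 -0.364 1.427
vertex -0.29 -0.848 0.954
vertex -0.739 -0.337 1.088
endloop
endfacet
facet normal 0.460 -0.375 -0.805
outer loop
vertex -1.07 0.545 2.787
vertex -1.855 0.735 2.25
vertex -1.156 1.401 2.339
endloop
endfacet
facet normal 0.651 0.402 0.644
outer loop
vertex -1.07 0.545 2.787
vertex -1.156 1.401 2.339
vertex -2.825 1.525 3.95
endloop
endfacet
facet normal 0.459 -0.374 -0.806
outer loop
vertex -1.156 1.401 2.339
vertex -1.855 0.735 2.25
vertex -1.942 1.591 1.803
endloop
endfacet
facet normal 0.169 0.981 0.100
outer loop
vertex -1.156 1.401 2.339
vertex -1.942 1.591 1.803
vertex -2.825 1.525 3.95
endloop
endfacet
facet normal 0.459 -0.374 -0.806
outer loop
vertex -1.942 1.591 1.803
vertex -1.855 0.735 2.25
vertex -2.641 0.925 1.714
endloop
endfacet
facet normal -0.652 0.717 -0.246
outer loop
vertex -1.942 1.591 1.803
vertex -2.641 0.925 1.714
vertex -2.825 1.525 3.95
endloop
endfacet
facet normal 0.459 -0.374 -0.806
outer loop
vertex -2.641 0.925 1.714
vertex -1.855 0.735 2.25
vertex -2.554 0.068 2.161
endloop
endfacet
facet normal -0.991 -0.126 -0.048
outer loop
vertex -2.641 0.925 1.714
vertex -2.554 0.068 2.161
vertex -2.825 1.525 3.95
endloop
endfacet
facet normal 0.460 -0.375 -0.805
outer loop
vertex -2.554 0.068 2.161
vertex -1.855 0.735 2.25
vertex -1.769 -0.121 2.698
endloop
endfacet
facet normal -0.509 -0.704 0.496
outer loop
vertex -2.554 0.068 2.161
vertex -1.769 -0.121 2.698
vertex -2.825 1.525 3.95
endloop
endfacet
facet normal 0.460 -0.375 -0.805
outer loop
vertex -1.769 -0.121 2.698
vertex -1.855 0.735 2.25
vertex -1.07 0.545 2.787
endloop
endfacet
facet normal 0.312 -0.440 0.842
outer loop
vertex -1.769 -0.121 2.698
vertex -1.07 0.545 2.787
vertex -2.825 1.525 3.95
endloop
endfacet

endsolid
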